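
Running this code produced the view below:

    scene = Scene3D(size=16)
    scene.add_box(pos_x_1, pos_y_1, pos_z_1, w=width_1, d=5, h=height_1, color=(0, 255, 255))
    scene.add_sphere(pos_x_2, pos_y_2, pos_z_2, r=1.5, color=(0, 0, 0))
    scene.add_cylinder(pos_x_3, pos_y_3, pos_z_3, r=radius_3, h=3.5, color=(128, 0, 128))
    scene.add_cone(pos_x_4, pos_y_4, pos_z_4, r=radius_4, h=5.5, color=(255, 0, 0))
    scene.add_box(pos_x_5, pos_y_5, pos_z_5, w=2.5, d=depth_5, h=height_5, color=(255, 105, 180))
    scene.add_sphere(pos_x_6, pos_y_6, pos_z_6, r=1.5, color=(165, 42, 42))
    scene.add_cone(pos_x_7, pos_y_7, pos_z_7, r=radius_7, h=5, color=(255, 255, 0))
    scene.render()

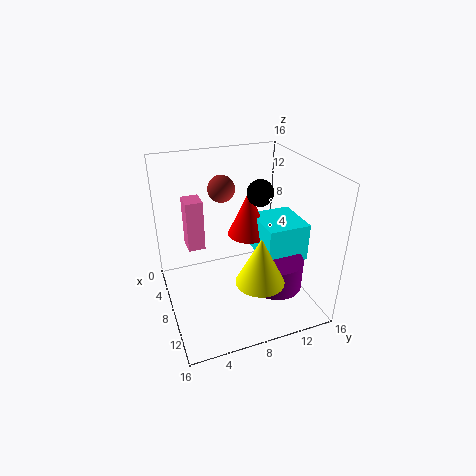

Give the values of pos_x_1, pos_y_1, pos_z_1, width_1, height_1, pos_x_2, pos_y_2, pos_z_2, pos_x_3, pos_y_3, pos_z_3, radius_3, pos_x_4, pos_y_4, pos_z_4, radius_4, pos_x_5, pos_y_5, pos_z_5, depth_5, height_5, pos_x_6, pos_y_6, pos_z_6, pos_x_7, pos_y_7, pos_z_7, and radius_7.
pos_x_1 = 4.5
pos_y_1 = 11
pos_z_1 = 4.5
width_1 = 5.5
height_1 = 4.5
pos_x_2 = 7
pos_y_2 = 11
pos_z_2 = 12.5
pos_x_3 = 10
pos_y_3 = 12
pos_z_3 = 2
radius_3 = 3
pos_x_4 = 5
pos_y_4 = 10.5
pos_z_4 = 6.5
radius_4 = 2.5
pos_x_5 = 2.5
pos_y_5 = 3
pos_z_5 = 5.5
depth_5 = 2
height_5 = 6
pos_x_6 = 5.5
pos_y_6 = 7
pos_z_6 = 13
pos_x_7 = 13
pos_y_7 = 8.5
pos_z_7 = 5.5
radius_7 = 2.5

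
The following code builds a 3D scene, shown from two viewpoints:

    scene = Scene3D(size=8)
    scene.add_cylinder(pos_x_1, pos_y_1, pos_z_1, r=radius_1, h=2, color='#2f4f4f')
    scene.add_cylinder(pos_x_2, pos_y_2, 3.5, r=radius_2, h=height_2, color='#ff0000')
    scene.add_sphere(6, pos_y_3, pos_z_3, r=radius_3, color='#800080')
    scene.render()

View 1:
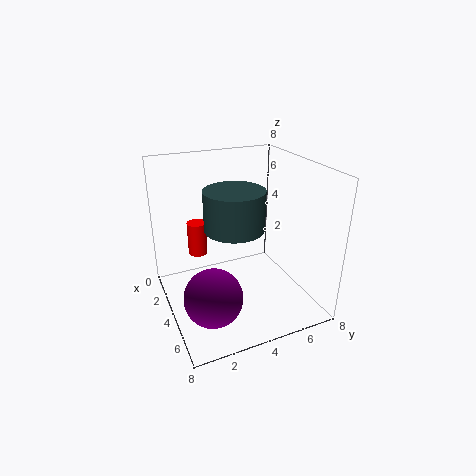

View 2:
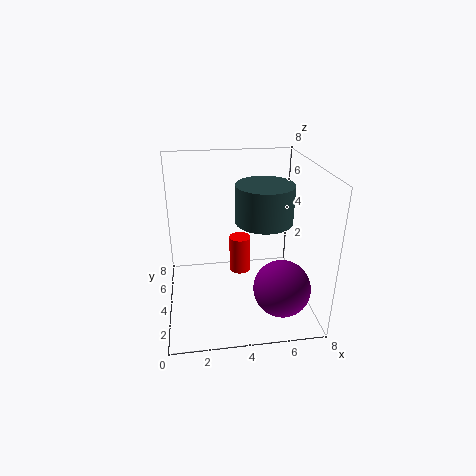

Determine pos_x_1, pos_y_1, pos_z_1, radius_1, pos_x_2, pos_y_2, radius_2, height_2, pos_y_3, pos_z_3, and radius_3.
pos_x_1 = 5.25, pos_y_1 = 3.25, pos_z_1 = 5.25, radius_1 = 1.5, pos_x_2 = 3.75, pos_y_2 = 1.75, radius_2 = 0.5, height_2 = 1.75, pos_y_3 = 1.75, pos_z_3 = 2, radius_3 = 1.5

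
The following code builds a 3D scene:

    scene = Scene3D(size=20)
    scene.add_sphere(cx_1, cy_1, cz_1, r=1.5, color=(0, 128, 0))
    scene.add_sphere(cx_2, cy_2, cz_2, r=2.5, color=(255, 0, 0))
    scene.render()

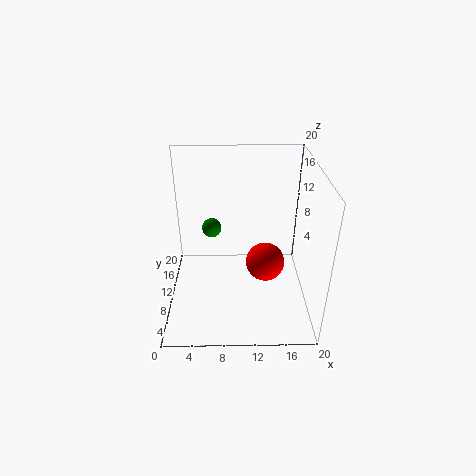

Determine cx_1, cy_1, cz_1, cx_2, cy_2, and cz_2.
cx_1 = 6, cy_1 = 15.5, cz_1 = 8.5, cx_2 = 13.5, cy_2 = 6.5, cz_2 = 8.5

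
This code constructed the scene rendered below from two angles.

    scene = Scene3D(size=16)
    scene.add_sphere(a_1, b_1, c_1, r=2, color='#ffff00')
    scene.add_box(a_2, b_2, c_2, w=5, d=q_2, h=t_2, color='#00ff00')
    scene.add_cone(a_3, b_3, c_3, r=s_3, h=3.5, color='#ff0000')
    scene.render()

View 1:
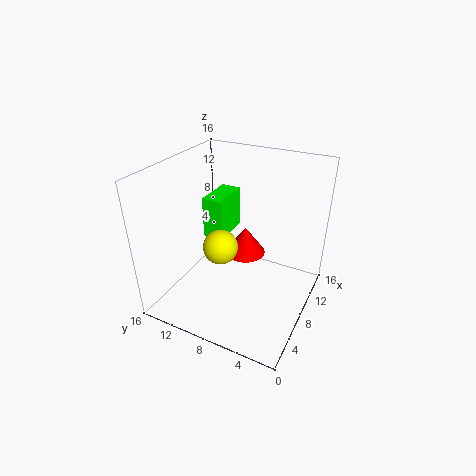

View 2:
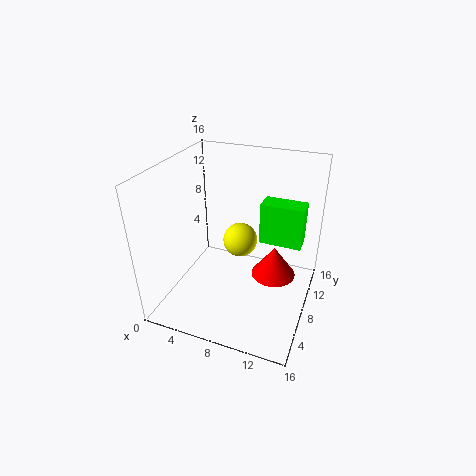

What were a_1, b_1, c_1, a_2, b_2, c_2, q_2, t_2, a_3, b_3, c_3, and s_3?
a_1 = 7.5, b_1 = 10, c_1 = 6.5, a_2 = 9.5, b_2 = 11, c_2 = 6, q_2 = 2.5, t_2 = 5, a_3 = 12, b_3 = 9, c_3 = 3.5, s_3 = 2.5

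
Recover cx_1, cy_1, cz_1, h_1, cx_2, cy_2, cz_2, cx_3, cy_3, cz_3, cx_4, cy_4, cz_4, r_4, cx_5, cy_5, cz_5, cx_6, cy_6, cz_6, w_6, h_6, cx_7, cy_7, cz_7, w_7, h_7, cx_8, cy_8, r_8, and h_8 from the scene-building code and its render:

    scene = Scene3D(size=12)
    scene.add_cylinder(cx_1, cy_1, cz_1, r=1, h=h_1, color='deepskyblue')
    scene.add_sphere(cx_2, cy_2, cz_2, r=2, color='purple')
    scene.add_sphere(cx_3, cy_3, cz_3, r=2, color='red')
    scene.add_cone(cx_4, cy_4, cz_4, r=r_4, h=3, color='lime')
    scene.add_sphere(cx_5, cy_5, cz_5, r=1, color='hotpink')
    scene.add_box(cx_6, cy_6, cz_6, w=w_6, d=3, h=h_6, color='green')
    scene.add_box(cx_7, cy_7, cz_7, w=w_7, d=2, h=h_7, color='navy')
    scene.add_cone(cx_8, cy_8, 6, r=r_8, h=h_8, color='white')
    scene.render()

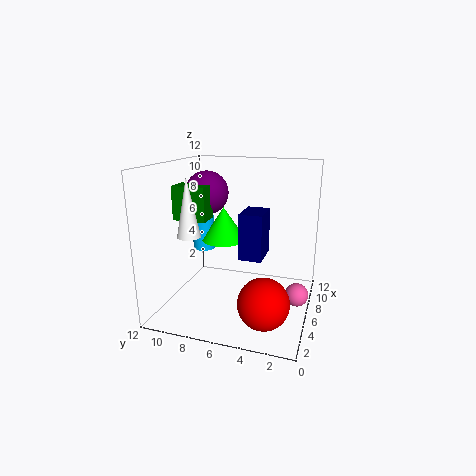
cx_1 = 8, cy_1 = 10, cz_1 = 4, h_1 = 3, cx_2 = 9, cy_2 = 10, cz_2 = 9, cx_3 = 3, cy_3 = 3, cz_3 = 2, cx_4 = 8, cy_4 = 8, cz_4 = 5, r_4 = 2, cx_5 = 7, cy_5 = 1, cz_5 = 1, cx_6 = 6, cy_6 = 9, cz_6 = 7, w_6 = 2, h_6 = 3, cx_7 = 6, cy_7 = 4, cz_7 = 4, w_7 = 3, h_7 = 4, cx_8 = 5, cy_8 = 10, r_8 = 1, h_8 = 5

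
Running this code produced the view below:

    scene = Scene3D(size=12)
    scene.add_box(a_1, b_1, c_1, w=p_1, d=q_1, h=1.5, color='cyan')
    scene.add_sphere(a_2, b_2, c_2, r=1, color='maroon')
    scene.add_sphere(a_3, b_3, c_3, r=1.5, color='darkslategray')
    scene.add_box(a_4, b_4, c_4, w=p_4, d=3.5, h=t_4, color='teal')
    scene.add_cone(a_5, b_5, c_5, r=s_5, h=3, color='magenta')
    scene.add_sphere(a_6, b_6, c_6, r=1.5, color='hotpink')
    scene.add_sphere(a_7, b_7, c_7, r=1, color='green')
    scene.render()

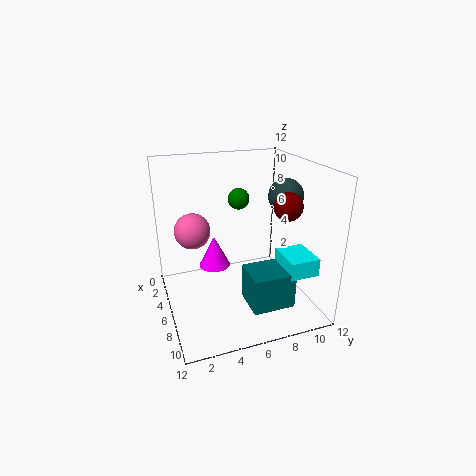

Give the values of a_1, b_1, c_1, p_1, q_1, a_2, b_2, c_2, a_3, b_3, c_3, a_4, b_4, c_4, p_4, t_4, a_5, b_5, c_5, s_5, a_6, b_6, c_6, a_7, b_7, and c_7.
a_1 = 7
b_1 = 9
c_1 = 3.5
p_1 = 3
q_1 = 2.5
a_2 = 10.5
b_2 = 8
c_2 = 10
a_3 = 5.5
b_3 = 10.5
c_3 = 9
a_4 = 7
b_4 = 6
c_4 = 1
p_4 = 3
t_4 = 3
a_5 = 2
b_5 = 5
c_5 = 1.5
s_5 = 1.5
a_6 = 4.5
b_6 = 2.5
c_6 = 6.5
a_7 = 2
b_7 = 7.5
c_7 = 8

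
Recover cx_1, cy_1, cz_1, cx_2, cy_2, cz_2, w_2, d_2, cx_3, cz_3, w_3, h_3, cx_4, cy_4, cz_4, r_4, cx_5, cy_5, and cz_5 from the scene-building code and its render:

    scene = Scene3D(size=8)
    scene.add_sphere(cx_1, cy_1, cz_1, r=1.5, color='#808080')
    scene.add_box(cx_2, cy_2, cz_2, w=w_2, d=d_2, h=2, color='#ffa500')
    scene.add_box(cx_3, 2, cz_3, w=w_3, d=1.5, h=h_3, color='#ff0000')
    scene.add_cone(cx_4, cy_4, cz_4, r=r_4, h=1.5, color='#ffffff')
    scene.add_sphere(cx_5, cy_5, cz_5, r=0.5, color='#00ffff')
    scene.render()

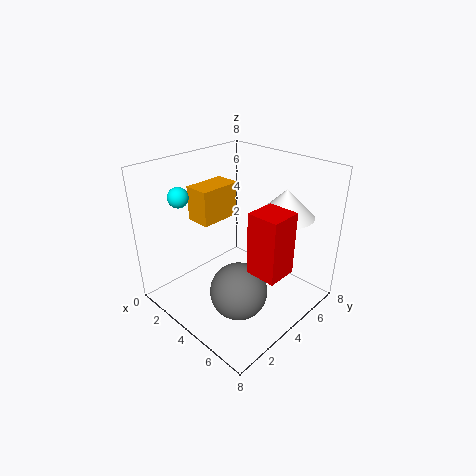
cx_1 = 5.5
cy_1 = 2.5
cz_1 = 2
cx_2 = 1
cy_2 = 3
cz_2 = 4.5
w_2 = 1.5
d_2 = 2.5
cx_3 = 6.5
cz_3 = 4
w_3 = 1.5
h_3 = 3
cx_4 = 6
cy_4 = 5.5
cz_4 = 5.5
r_4 = 1.5
cx_5 = 3
cy_5 = 1
cz_5 = 7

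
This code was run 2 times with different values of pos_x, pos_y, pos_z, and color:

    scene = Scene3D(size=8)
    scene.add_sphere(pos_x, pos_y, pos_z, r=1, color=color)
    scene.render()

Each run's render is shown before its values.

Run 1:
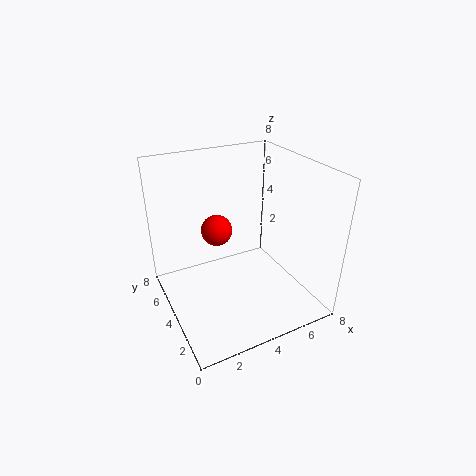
pos_x = 4; pos_y = 7; pos_z = 3; color = 'red'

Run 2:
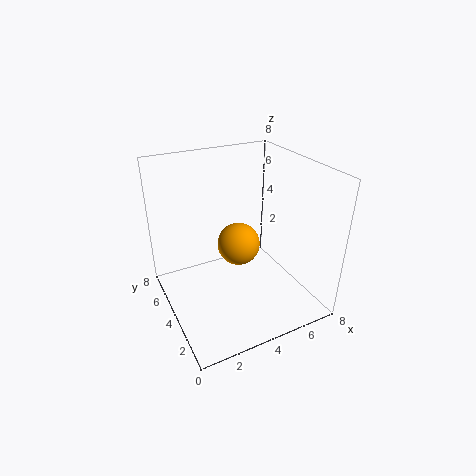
pos_x = 3; pos_y = 2; pos_z = 5; color = 'orange'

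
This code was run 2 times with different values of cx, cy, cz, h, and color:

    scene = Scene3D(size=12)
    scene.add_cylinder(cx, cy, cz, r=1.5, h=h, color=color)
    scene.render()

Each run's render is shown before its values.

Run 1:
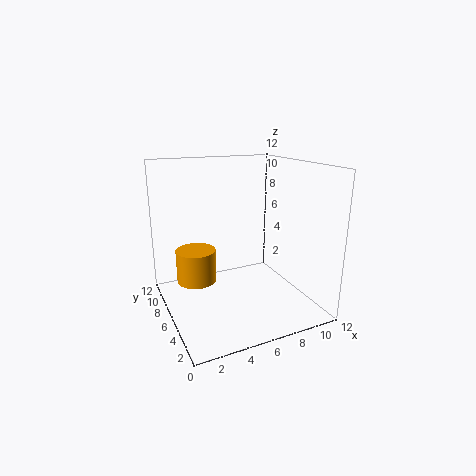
cx = 2; cy = 5; cz = 3.5; h = 2.5; color = 'orange'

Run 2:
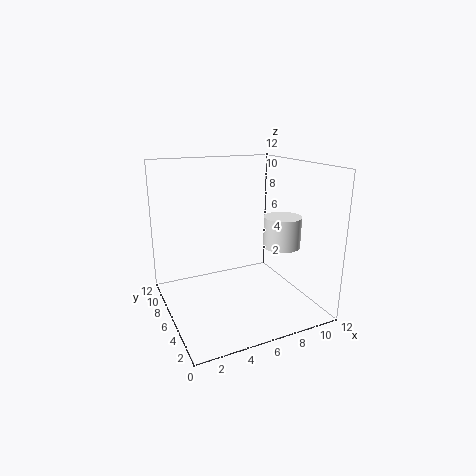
cx = 9; cy = 4; cz = 5.5; h = 2.5; color = 'white'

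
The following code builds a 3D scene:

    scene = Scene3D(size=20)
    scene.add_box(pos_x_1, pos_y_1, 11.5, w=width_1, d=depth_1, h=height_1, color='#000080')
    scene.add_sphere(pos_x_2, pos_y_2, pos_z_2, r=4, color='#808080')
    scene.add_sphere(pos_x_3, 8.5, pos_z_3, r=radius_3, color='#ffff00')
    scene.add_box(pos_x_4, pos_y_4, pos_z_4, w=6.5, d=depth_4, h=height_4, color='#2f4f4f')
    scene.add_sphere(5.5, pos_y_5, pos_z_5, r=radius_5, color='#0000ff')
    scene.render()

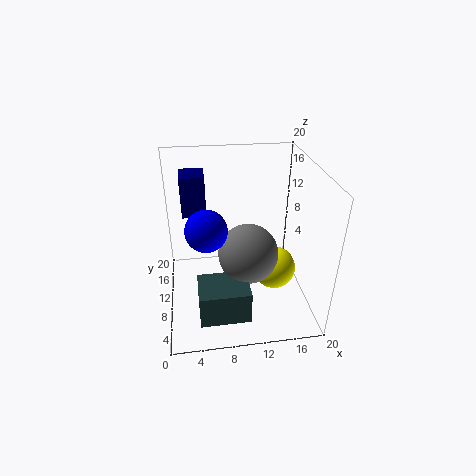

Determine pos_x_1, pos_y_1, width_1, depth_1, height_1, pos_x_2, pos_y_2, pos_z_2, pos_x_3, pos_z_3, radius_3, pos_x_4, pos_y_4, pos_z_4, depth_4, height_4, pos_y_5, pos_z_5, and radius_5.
pos_x_1 = 2.5, pos_y_1 = 14, width_1 = 3.5, depth_1 = 4, height_1 = 6, pos_x_2 = 11, pos_y_2 = 7.5, pos_z_2 = 9, pos_x_3 = 15, pos_z_3 = 5.5, radius_3 = 3, pos_x_4 = 4, pos_y_4 = 1.5, pos_z_4 = 2.5, depth_4 = 5, height_4 = 4.5, pos_y_5 = 5, pos_z_5 = 14.5, radius_5 = 2.5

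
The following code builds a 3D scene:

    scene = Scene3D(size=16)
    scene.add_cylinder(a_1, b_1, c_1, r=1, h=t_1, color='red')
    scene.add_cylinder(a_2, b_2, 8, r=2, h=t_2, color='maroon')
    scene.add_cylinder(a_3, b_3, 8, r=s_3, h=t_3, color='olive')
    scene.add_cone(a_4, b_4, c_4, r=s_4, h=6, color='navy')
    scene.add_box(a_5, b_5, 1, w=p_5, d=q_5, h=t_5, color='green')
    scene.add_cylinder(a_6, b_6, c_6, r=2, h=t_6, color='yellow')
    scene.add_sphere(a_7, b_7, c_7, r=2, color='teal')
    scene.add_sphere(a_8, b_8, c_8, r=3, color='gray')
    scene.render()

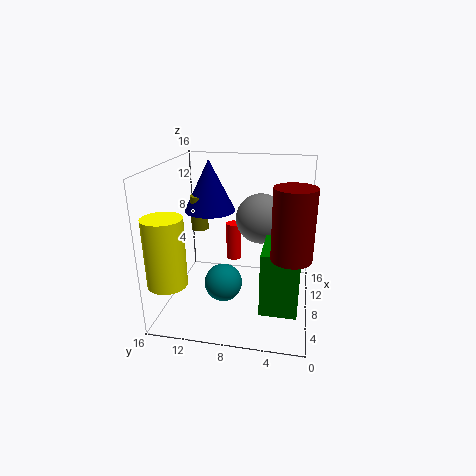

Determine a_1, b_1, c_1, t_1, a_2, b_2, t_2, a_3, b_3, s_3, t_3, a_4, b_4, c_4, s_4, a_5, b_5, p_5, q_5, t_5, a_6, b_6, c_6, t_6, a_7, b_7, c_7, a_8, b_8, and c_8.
a_1 = 15
b_1 = 10
c_1 = 2
t_1 = 5
a_2 = 4
b_2 = 2
t_2 = 7
a_3 = 10
b_3 = 13
s_3 = 1
t_3 = 4
a_4 = 11
b_4 = 12
c_4 = 10
s_4 = 3
a_5 = 4
b_5 = 1
p_5 = 6
q_5 = 4
t_5 = 7
a_6 = 2
b_6 = 14
c_6 = 5
t_6 = 7
a_7 = 5
b_7 = 9
c_7 = 4
a_8 = 12
b_8 = 6
c_8 = 9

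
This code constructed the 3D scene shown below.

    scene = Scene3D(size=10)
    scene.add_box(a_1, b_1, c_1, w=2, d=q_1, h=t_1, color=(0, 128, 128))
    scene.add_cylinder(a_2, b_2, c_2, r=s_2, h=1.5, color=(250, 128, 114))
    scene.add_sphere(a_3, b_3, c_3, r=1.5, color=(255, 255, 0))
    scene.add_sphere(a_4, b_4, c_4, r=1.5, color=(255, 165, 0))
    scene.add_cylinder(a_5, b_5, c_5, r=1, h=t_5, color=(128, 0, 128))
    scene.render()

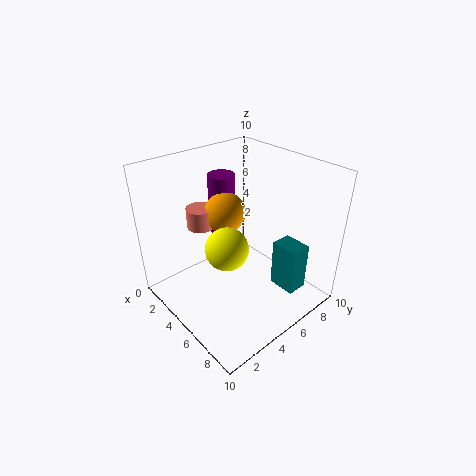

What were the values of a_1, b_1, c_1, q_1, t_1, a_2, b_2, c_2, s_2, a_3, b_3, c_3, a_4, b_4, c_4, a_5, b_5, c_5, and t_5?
a_1 = 6.5, b_1 = 7, c_1 = 1, q_1 = 1.5, t_1 = 3.5, a_2 = 2, b_2 = 4, c_2 = 5, s_2 = 1, a_3 = 5, b_3 = 4, c_3 = 4.5, a_4 = 3, b_4 = 5.5, c_4 = 6, a_5 = 2, b_5 = 6, c_5 = 4, t_5 = 4.5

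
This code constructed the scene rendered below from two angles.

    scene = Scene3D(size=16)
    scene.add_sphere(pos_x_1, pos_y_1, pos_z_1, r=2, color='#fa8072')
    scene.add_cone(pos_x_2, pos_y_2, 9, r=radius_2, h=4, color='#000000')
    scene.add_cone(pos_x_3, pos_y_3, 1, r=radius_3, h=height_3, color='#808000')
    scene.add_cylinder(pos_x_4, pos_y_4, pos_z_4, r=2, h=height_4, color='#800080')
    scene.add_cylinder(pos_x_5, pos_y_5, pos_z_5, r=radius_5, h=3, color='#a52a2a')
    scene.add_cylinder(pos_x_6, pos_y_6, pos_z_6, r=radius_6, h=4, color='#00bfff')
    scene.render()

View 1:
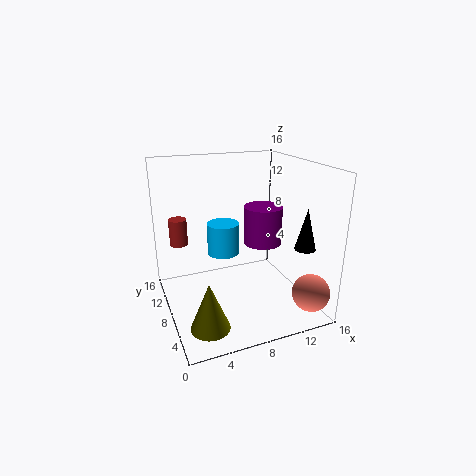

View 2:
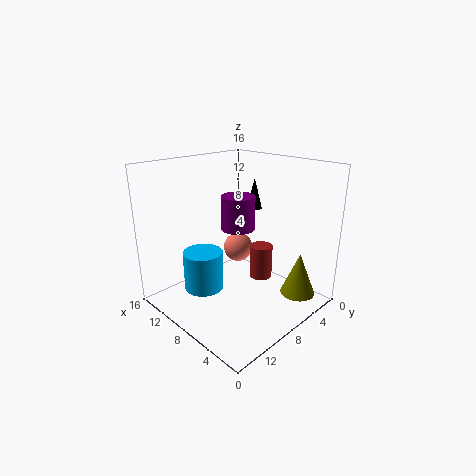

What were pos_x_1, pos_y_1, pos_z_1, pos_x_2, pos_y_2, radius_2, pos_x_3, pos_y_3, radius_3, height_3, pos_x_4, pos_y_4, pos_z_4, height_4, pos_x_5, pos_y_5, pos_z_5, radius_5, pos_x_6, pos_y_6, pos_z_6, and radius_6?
pos_x_1 = 14, pos_y_1 = 2, pos_z_1 = 3, pos_x_2 = 12, pos_y_2 = 1, radius_2 = 1, pos_x_3 = 3, pos_y_3 = 3, radius_3 = 2, height_3 = 5, pos_x_4 = 10, pos_y_4 = 6, pos_z_4 = 8, height_4 = 4, pos_x_5 = 2, pos_y_5 = 11, pos_z_5 = 7, radius_5 = 1, pos_x_6 = 8, pos_y_6 = 13, pos_z_6 = 4, radius_6 = 2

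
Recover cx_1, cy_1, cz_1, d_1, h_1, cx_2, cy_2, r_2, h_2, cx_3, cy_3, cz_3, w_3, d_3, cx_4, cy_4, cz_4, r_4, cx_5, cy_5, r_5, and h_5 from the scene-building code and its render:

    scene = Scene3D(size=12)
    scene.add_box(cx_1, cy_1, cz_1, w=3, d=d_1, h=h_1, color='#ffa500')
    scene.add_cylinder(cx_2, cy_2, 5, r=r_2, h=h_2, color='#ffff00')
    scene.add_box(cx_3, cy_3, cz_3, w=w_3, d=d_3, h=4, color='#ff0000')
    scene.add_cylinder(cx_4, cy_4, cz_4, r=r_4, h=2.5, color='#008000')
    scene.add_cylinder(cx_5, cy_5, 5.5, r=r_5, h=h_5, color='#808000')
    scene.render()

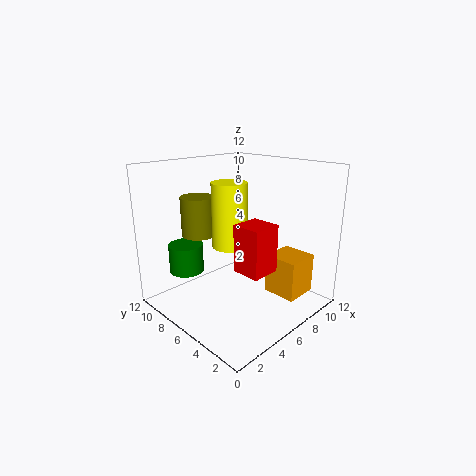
cx_1 = 8.5
cy_1 = 2
cz_1 = 0.5
d_1 = 3
h_1 = 3.5
cx_2 = 6
cy_2 = 7
r_2 = 1.5
h_2 = 5.5
cx_3 = 5
cy_3 = 3
cz_3 = 3.5
w_3 = 2.5
d_3 = 2.5
cx_4 = 3.5
cy_4 = 10
cz_4 = 2.5
r_4 = 1.5
cx_5 = 5
cy_5 = 10
r_5 = 1.5
h_5 = 3.5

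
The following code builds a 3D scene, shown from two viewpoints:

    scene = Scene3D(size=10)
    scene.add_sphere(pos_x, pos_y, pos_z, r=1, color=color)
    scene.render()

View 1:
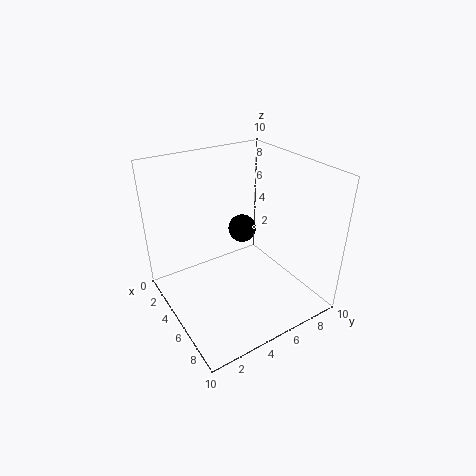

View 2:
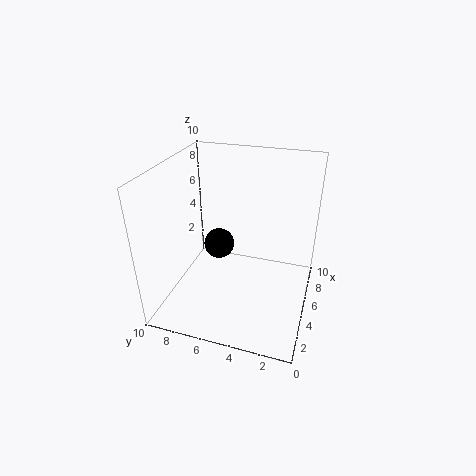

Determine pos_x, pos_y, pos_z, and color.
pos_x = 4, pos_y = 6, pos_z = 5, color = 'black'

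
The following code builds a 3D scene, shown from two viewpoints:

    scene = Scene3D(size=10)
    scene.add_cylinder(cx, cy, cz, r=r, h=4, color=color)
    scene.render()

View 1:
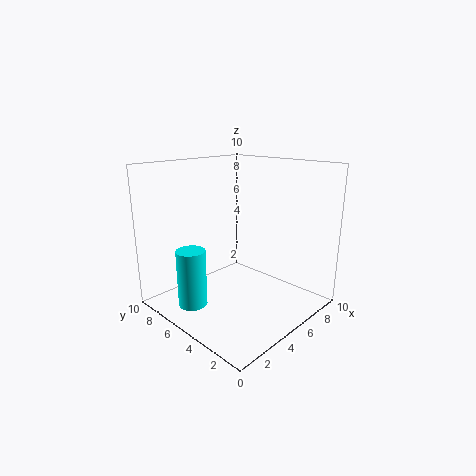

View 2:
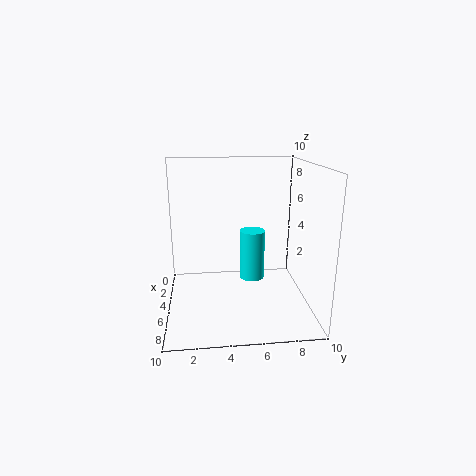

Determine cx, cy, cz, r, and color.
cx = 2; cy = 6.5; cz = 0.5; r = 1; color = 'cyan'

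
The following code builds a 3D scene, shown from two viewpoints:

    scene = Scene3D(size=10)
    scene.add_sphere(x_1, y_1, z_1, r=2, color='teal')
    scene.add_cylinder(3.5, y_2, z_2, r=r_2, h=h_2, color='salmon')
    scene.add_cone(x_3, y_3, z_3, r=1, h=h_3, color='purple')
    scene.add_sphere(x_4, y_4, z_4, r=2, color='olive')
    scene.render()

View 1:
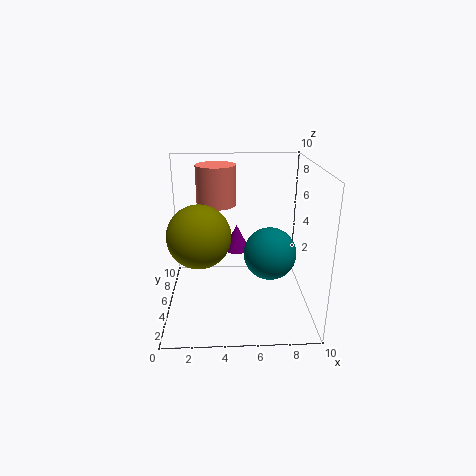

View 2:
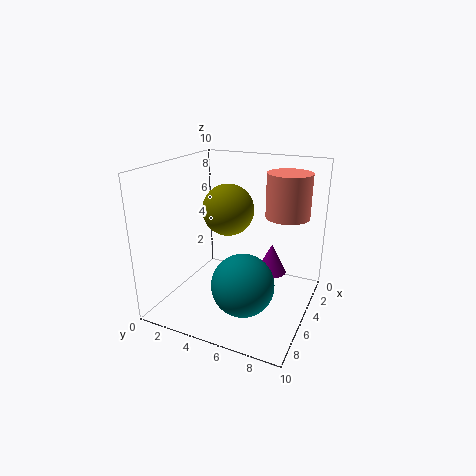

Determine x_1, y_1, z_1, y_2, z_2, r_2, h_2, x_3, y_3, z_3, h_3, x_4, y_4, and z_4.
x_1 = 7.5
y_1 = 6.5
z_1 = 3
y_2 = 8
z_2 = 6.5
r_2 = 1.5
h_2 = 3
x_3 = 5
y_3 = 7.5
z_3 = 3
h_3 = 2
x_4 = 2.5
y_4 = 3
z_4 = 6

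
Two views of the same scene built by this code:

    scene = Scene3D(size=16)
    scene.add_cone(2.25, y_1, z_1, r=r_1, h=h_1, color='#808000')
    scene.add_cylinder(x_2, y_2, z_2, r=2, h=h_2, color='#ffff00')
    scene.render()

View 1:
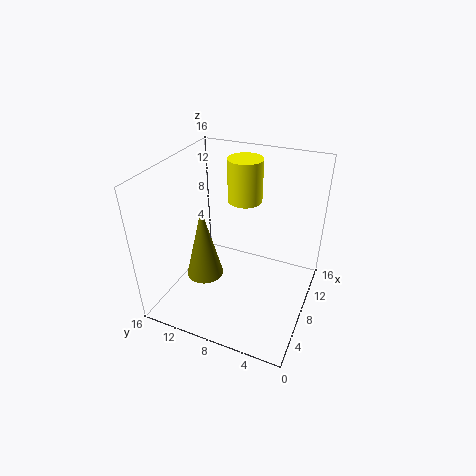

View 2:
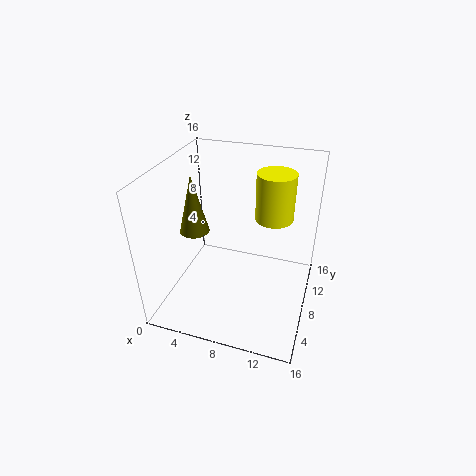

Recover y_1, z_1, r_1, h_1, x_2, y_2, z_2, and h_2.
y_1 = 9; z_1 = 7.25; r_1 = 1.75; h_1 = 7; x_2 = 11.75; y_2 = 8.75; z_2 = 10.75; h_2 = 5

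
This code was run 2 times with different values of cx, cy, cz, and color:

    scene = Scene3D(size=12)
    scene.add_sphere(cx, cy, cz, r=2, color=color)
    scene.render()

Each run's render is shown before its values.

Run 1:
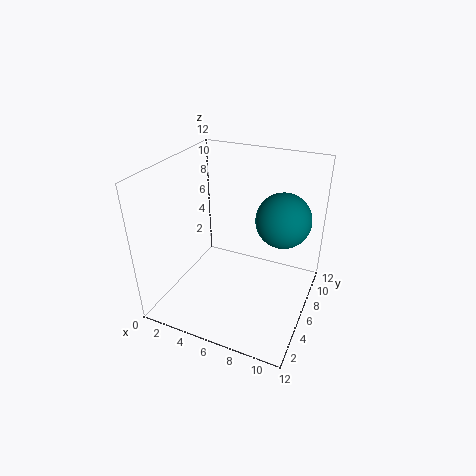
cx = 10, cy = 5, cz = 9, color = 'teal'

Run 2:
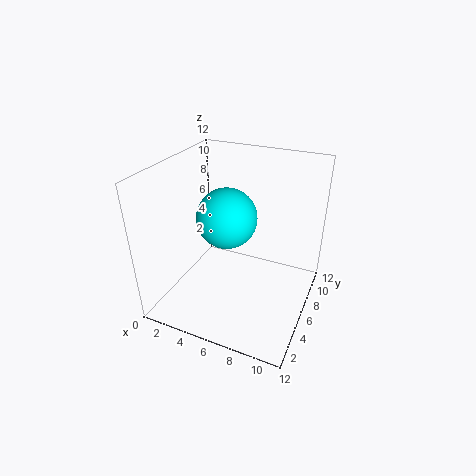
cx = 7, cy = 2, cz = 10, color = 'cyan'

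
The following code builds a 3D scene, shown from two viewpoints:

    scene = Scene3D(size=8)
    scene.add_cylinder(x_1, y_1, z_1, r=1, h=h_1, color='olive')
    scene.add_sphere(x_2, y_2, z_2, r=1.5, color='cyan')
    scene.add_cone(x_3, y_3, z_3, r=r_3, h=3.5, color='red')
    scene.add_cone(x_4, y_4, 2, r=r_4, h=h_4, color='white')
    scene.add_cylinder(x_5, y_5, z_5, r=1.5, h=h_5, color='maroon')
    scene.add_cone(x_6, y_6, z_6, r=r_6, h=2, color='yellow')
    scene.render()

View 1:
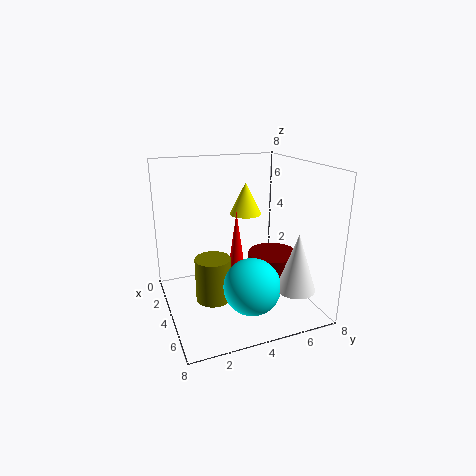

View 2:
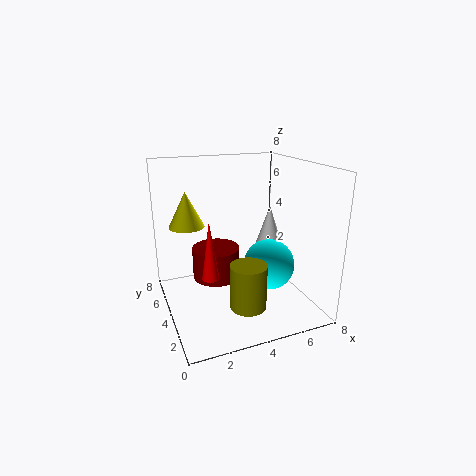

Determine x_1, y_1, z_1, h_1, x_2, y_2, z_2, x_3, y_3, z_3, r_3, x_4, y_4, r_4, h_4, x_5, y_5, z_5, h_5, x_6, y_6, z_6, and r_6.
x_1 = 4; y_1 = 2.5; z_1 = 0.5; h_1 = 2.5; x_2 = 6; y_2 = 4; z_2 = 2; x_3 = 2.5; y_3 = 4.5; z_3 = 1.5; r_3 = 0.5; x_4 = 7; y_4 = 6; r_4 = 1; h_4 = 3; x_5 = 3.5; y_5 = 6.5; z_5 = 0.5; h_5 = 2; x_6 = 1.5; y_6 = 5.5; z_6 = 4.5; r_6 = 1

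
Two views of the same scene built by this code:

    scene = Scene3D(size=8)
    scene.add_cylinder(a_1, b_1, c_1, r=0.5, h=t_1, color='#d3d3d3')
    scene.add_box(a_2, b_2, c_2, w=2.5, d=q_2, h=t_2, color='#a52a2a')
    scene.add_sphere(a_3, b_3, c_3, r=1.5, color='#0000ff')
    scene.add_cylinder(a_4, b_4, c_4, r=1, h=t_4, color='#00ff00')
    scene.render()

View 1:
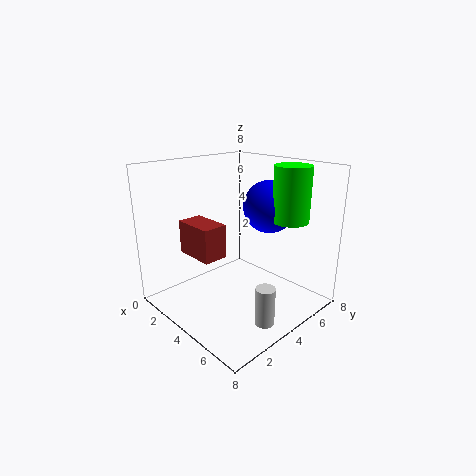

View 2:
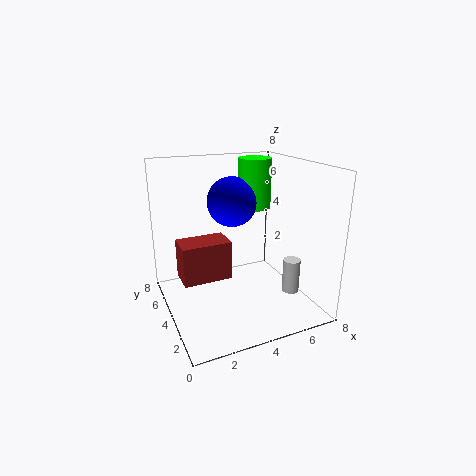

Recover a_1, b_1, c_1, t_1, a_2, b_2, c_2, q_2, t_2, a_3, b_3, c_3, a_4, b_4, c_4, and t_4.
a_1 = 7, b_1 = 3, c_1 = 0.5, t_1 = 2, a_2 = 0.5, b_2 = 2.5, c_2 = 2.5, q_2 = 1.5, t_2 = 2, a_3 = 4.5, b_3 = 6, c_3 = 5.5, a_4 = 6, b_4 = 6, c_4 = 5, t_4 = 3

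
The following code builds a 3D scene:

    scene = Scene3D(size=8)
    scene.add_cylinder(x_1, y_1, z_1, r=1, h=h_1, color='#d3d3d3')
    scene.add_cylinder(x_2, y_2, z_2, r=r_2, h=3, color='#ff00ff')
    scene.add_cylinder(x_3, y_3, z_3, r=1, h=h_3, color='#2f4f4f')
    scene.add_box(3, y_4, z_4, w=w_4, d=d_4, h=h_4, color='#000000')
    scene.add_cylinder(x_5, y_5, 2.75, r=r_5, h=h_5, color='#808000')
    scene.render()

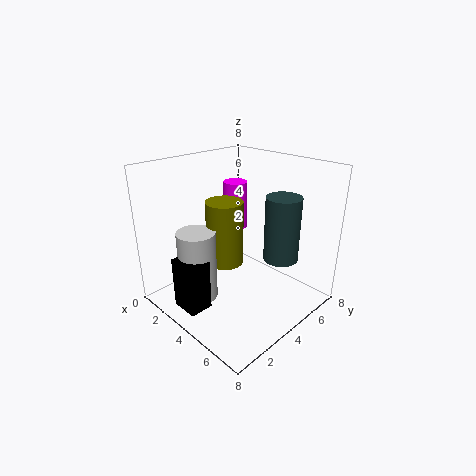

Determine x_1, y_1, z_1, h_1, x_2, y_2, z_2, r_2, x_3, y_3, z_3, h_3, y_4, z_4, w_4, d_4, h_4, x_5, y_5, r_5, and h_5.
x_1 = 3.5; y_1 = 1.5; z_1 = 1.25; h_1 = 3.75; x_2 = 1.5; y_2 = 6.25; z_2 = 3.25; r_2 = 0.75; x_3 = 5.5; y_3 = 6; z_3 = 2.5; h_3 = 3.75; y_4 = 0.25; z_4 = 1; w_4 = 1.5; d_4 = 1.25; h_4 = 2.75; x_5 = 3.75; y_5 = 3.25; r_5 = 1; h_5 = 3.5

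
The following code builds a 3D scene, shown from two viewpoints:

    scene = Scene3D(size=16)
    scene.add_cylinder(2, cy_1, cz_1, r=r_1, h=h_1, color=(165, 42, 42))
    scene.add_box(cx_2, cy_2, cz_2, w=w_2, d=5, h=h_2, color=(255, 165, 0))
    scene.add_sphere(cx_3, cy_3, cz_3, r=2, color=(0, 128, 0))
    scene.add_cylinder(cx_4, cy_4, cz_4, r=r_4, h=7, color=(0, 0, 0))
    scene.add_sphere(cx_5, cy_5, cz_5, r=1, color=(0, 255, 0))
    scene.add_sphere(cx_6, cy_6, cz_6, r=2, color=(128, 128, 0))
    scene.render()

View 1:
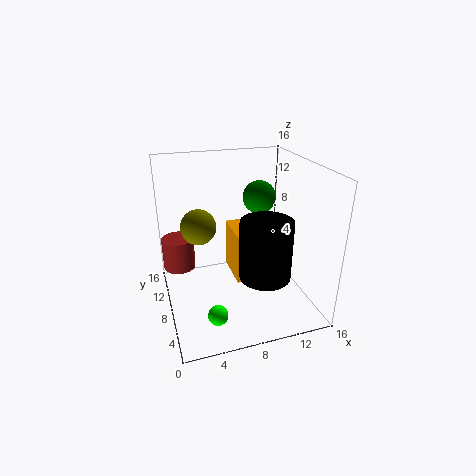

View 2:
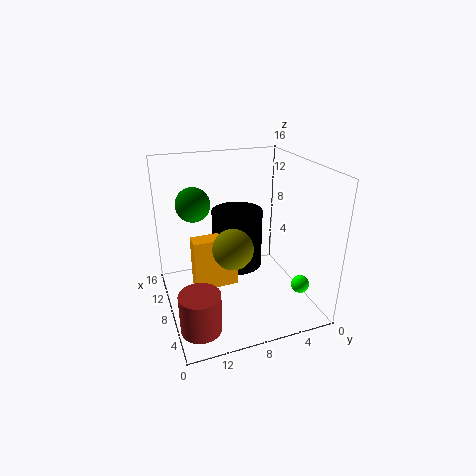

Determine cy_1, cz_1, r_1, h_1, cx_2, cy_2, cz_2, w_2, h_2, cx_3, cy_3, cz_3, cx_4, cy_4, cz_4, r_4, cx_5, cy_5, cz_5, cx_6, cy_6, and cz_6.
cy_1 = 14; cz_1 = 2; r_1 = 2; h_1 = 4; cx_2 = 8; cy_2 = 8; cz_2 = 2; w_2 = 2; h_2 = 6; cx_3 = 12; cy_3 = 12; cz_3 = 11; cx_4 = 11; cy_4 = 7; cz_4 = 3; r_4 = 3; cx_5 = 4; cy_5 = 2; cz_5 = 3; cx_6 = 4; cy_6 = 10; cz_6 = 9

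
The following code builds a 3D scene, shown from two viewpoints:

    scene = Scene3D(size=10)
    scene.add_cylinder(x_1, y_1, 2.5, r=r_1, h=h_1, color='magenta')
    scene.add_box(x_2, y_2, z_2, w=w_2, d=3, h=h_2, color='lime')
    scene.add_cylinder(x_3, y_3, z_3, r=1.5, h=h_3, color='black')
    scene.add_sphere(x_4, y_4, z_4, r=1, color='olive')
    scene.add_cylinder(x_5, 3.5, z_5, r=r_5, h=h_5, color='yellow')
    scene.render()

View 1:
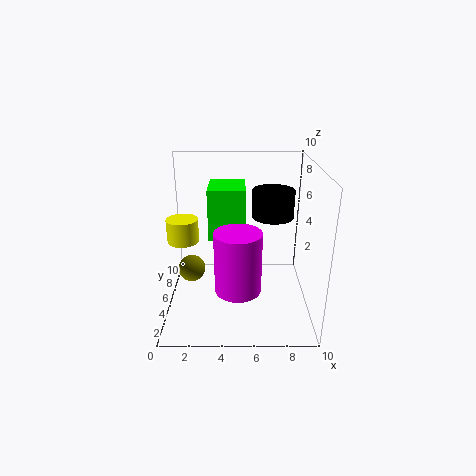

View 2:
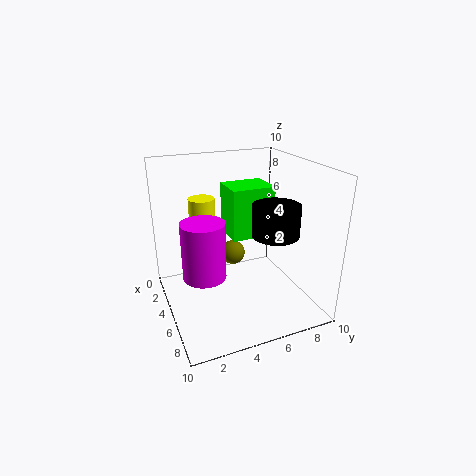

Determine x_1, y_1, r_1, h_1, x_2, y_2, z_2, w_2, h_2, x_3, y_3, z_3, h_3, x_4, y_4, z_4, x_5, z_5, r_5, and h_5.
x_1 = 5; y_1 = 2.5; r_1 = 1.5; h_1 = 4; x_2 = 3; y_2 = 4.5; z_2 = 5; w_2 = 2.5; h_2 = 3.5; x_3 = 7.5; y_3 = 6.5; z_3 = 6; h_3 = 2; x_4 = 1.5; y_4 = 6; z_4 = 2; x_5 = 1.5; z_5 = 5.5; r_5 = 1; h_5 = 1.5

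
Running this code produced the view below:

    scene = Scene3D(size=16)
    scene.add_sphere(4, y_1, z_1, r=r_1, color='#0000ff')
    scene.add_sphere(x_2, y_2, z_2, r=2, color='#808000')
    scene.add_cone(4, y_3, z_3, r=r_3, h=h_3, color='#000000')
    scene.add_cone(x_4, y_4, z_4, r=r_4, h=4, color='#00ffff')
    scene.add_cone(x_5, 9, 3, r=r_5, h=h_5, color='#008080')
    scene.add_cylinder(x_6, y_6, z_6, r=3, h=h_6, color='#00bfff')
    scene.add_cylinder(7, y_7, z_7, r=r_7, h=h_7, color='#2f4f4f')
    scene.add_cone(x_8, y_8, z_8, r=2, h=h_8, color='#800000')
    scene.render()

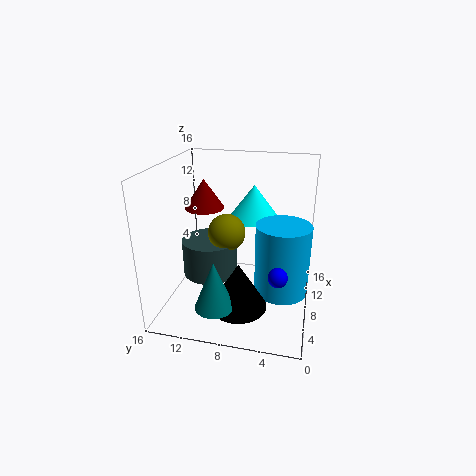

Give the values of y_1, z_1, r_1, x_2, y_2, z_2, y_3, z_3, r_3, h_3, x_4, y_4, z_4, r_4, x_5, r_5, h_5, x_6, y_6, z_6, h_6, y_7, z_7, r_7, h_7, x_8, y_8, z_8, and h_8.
y_1 = 3; z_1 = 6; r_1 = 1; x_2 = 7; y_2 = 9; z_2 = 9; y_3 = 7; z_3 = 2; r_3 = 3; h_3 = 5; x_4 = 12; y_4 = 7; z_4 = 9; r_4 = 3; x_5 = 2; r_5 = 2; h_5 = 5; x_6 = 8; y_6 = 3; z_6 = 2; h_6 = 8; y_7 = 11; z_7 = 4; r_7 = 3; h_7 = 4; x_8 = 6; y_8 = 11; z_8 = 12; h_8 = 3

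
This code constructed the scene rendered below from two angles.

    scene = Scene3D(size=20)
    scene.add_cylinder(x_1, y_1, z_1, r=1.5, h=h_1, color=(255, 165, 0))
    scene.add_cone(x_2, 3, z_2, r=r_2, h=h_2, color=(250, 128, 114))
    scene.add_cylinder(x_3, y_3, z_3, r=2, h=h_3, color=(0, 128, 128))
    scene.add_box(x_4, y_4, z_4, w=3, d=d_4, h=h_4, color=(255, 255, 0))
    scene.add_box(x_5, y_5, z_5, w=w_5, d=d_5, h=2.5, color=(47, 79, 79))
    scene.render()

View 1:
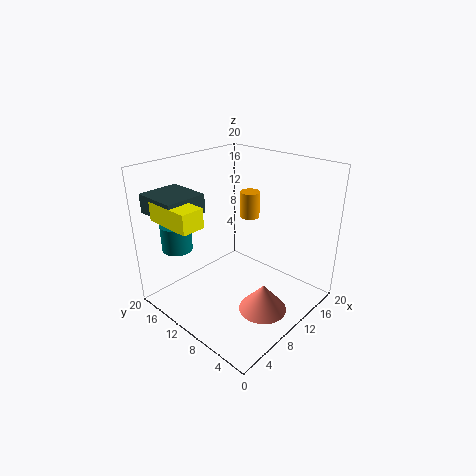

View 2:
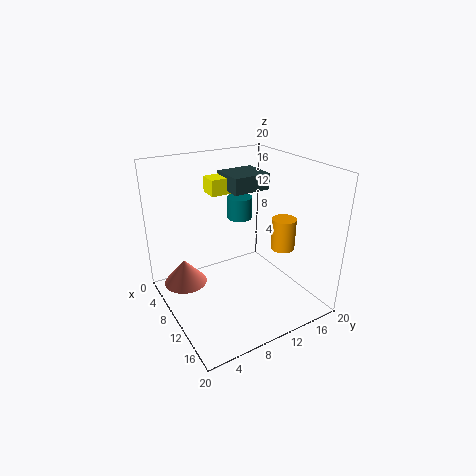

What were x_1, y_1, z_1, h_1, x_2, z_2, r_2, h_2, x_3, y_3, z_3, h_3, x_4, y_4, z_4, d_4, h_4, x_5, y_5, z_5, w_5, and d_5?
x_1 = 16; y_1 = 13; z_1 = 10.5; h_1 = 4; x_2 = 7; z_2 = 3.5; r_2 = 3; h_2 = 3.5; x_3 = 3; y_3 = 14.5; z_3 = 9.5; h_3 = 3.5; x_4 = 0.5; y_4 = 9.5; z_4 = 14; d_4 = 6.5; h_4 = 2.5; x_5 = 0.5; y_5 = 12; z_5 = 14.5; w_5 = 5.5; d_5 = 6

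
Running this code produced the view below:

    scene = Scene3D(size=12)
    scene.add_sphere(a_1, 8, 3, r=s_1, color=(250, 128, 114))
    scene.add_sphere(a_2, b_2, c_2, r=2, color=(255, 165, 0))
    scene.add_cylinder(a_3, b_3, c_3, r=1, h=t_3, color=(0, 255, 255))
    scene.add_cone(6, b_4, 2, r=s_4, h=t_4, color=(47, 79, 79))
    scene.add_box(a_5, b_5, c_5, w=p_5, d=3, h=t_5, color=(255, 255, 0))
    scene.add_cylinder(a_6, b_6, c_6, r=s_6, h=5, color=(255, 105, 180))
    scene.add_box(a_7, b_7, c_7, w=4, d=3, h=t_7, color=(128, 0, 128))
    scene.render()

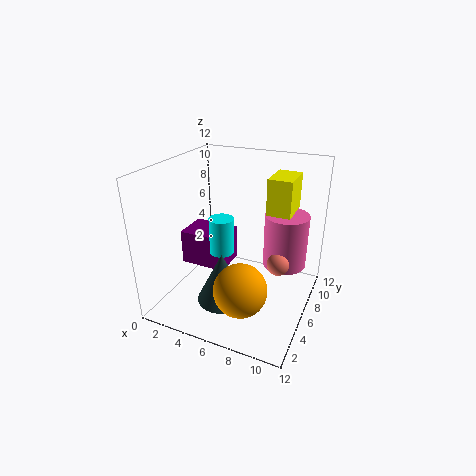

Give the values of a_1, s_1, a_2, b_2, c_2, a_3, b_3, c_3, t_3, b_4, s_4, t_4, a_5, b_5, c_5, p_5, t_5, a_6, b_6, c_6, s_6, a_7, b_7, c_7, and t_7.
a_1 = 9
s_1 = 1
a_2 = 8
b_2 = 2
c_2 = 4
a_3 = 5
b_3 = 5
c_3 = 5
t_3 = 3
b_4 = 3
s_4 = 2
t_4 = 4
a_5 = 8
b_5 = 7
c_5 = 8
p_5 = 2
t_5 = 3
a_6 = 9
b_6 = 10
c_6 = 2
s_6 = 2
a_7 = 1
b_7 = 5
c_7 = 3
t_7 = 3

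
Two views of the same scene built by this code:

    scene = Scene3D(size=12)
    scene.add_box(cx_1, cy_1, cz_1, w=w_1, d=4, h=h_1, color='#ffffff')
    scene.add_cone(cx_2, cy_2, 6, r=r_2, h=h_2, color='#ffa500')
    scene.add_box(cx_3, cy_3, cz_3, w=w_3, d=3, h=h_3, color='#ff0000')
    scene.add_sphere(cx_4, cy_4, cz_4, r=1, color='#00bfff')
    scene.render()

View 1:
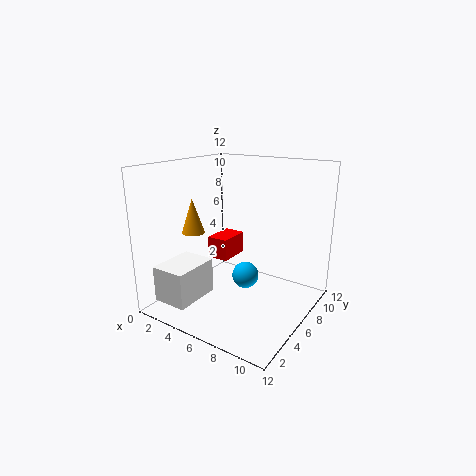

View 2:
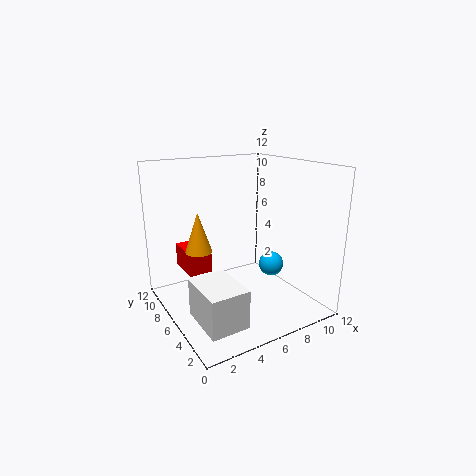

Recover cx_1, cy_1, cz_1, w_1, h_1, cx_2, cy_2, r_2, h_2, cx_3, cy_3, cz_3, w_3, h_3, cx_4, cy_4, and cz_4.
cx_1 = 1; cy_1 = 1; cz_1 = 1; w_1 = 3; h_1 = 3; cx_2 = 2; cy_2 = 5; r_2 = 1; h_2 = 3; cx_3 = 2; cy_3 = 7; cz_3 = 3; w_3 = 2; h_3 = 2; cx_4 = 8; cy_4 = 4; cz_4 = 4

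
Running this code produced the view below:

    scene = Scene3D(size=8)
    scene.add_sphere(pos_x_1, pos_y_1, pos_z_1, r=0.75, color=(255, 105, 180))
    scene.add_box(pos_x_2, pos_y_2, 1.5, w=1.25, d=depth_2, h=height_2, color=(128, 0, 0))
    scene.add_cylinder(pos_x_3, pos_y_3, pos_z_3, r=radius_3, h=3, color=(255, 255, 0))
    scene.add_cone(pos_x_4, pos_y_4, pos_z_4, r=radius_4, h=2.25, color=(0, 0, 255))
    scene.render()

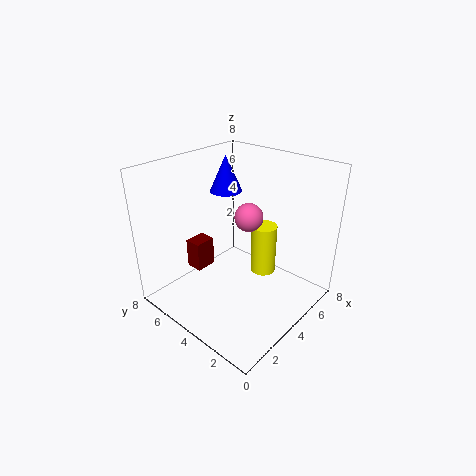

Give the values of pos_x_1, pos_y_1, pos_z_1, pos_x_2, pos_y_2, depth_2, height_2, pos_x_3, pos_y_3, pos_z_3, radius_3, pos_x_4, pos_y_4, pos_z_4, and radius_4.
pos_x_1 = 4, pos_y_1 = 3.25, pos_z_1 = 5.5, pos_x_2 = 2.75, pos_y_2 = 6, depth_2 = 1, height_2 = 1.75, pos_x_3 = 5.75, pos_y_3 = 3.5, pos_z_3 = 1.25, radius_3 = 0.75, pos_x_4 = 6, pos_y_4 = 6.75, pos_z_4 = 5.5, radius_4 = 1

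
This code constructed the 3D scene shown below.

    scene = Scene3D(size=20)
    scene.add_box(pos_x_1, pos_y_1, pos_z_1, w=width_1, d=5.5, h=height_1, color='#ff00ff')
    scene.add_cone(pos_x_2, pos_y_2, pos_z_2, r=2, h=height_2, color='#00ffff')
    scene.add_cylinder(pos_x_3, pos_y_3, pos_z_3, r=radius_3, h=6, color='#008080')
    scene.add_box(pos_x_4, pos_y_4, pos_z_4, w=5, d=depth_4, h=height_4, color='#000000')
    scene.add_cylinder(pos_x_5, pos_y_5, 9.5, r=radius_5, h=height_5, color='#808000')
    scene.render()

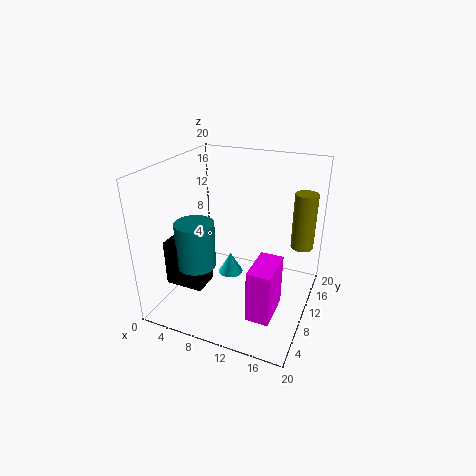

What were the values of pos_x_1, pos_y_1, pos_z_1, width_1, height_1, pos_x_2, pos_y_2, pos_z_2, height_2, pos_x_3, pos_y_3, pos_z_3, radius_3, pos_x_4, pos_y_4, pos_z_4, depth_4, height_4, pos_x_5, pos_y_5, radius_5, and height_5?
pos_x_1 = 14
pos_y_1 = 3
pos_z_1 = 2.5
width_1 = 3
height_1 = 7
pos_x_2 = 6.5
pos_y_2 = 15
pos_z_2 = 0.5
height_2 = 3.5
pos_x_3 = 6.5
pos_y_3 = 4.5
pos_z_3 = 8
radius_3 = 2.5
pos_x_4 = 3
pos_y_4 = 2.5
pos_z_4 = 5.5
depth_4 = 3.5
height_4 = 6
pos_x_5 = 18.5
pos_y_5 = 12
radius_5 = 1.5
height_5 = 7.5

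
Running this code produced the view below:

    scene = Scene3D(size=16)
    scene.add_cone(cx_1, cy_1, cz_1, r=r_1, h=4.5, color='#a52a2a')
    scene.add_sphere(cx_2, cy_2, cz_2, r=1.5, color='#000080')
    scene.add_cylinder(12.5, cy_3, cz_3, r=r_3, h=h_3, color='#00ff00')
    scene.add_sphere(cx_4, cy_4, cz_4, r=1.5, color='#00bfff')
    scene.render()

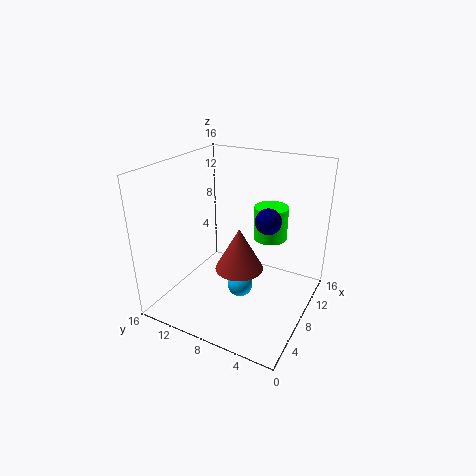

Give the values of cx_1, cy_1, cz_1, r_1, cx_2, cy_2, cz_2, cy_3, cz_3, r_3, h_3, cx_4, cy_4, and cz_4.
cx_1 = 5.5, cy_1 = 6.5, cz_1 = 6, r_1 = 2.5, cx_2 = 10.5, cy_2 = 5.5, cz_2 = 9.5, cy_3 = 6, cz_3 = 6.5, r_3 = 2, h_3 = 4, cx_4 = 8.5, cy_4 = 8, cz_4 = 1.5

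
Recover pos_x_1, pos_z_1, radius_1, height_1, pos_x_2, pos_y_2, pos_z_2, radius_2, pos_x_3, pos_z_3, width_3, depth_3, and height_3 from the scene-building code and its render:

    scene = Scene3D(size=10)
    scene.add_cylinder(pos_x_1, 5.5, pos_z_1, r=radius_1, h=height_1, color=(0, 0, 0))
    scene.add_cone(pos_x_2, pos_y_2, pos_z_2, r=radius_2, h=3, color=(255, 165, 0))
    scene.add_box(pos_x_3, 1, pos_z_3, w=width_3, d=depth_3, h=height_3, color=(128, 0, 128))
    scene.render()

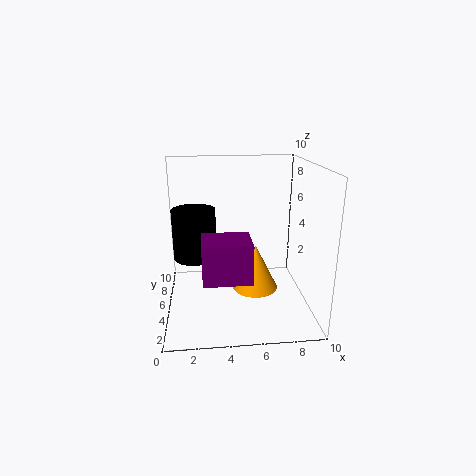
pos_x_1 = 2; pos_z_1 = 3.5; radius_1 = 1.5; height_1 = 3.5; pos_x_2 = 6; pos_y_2 = 3.5; pos_z_2 = 2; radius_2 = 1.5; pos_x_3 = 2.5; pos_z_3 = 3.5; width_3 = 3; depth_3 = 2.5; height_3 = 2.5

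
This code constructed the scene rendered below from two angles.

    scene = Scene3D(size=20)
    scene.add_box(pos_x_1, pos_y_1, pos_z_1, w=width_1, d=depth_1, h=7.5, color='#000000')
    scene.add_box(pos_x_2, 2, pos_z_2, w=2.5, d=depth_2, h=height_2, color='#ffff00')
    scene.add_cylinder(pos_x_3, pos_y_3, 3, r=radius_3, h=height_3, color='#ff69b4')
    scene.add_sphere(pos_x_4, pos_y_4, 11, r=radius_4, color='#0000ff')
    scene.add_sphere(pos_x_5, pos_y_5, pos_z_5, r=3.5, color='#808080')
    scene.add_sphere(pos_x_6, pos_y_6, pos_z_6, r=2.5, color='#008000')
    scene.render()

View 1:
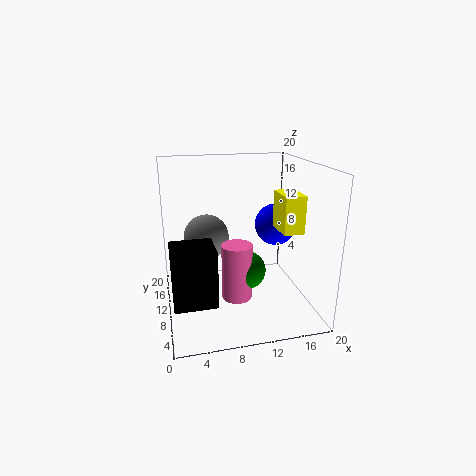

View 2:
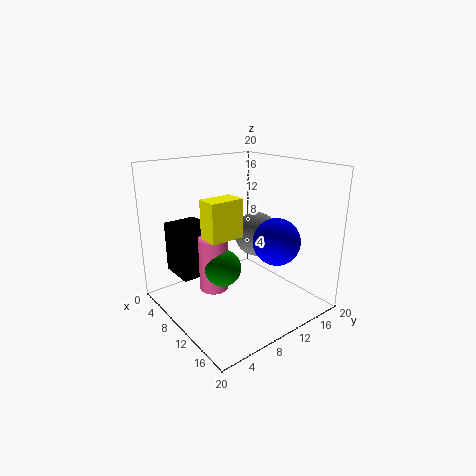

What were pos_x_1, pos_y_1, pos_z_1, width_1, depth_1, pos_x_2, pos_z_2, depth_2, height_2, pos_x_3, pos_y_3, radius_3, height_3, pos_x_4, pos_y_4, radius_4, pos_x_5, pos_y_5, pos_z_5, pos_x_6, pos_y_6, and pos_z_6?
pos_x_1 = 0.5, pos_y_1 = 3.5, pos_z_1 = 3.5, width_1 = 5.5, depth_1 = 5, pos_x_2 = 13.5, pos_z_2 = 13, depth_2 = 4, height_2 = 4.5, pos_x_3 = 9, pos_y_3 = 6.5, radius_3 = 2, height_3 = 7.5, pos_x_4 = 16, pos_y_4 = 11.5, radius_4 = 3, pos_x_5 = 6.5, pos_y_5 = 16.5, pos_z_5 = 8, pos_x_6 = 10.5, pos_y_6 = 7, pos_z_6 = 6.5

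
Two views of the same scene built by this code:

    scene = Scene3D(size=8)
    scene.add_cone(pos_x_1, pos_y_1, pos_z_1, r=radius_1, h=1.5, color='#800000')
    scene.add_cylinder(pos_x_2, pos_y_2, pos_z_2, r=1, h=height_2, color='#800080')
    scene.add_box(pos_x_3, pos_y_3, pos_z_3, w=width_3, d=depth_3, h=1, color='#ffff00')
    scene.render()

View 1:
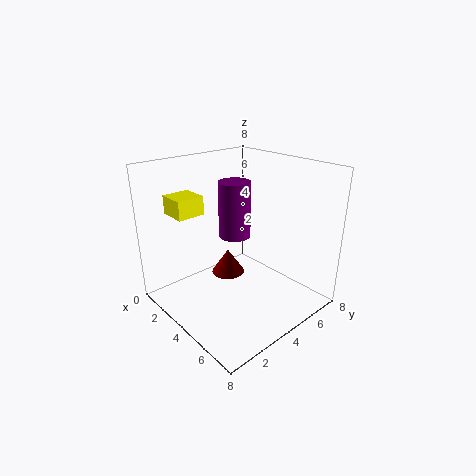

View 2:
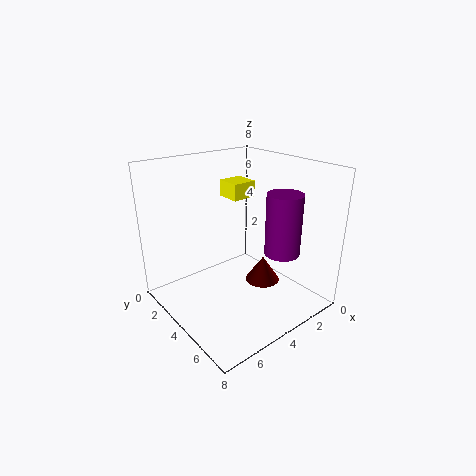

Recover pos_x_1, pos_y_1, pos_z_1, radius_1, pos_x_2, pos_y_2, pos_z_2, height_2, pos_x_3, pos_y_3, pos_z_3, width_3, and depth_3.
pos_x_1 = 2.5; pos_y_1 = 4.5; pos_z_1 = 1; radius_1 = 1; pos_x_2 = 2; pos_y_2 = 5.5; pos_z_2 = 3; height_2 = 3.5; pos_x_3 = 1.5; pos_y_3 = 1; pos_z_3 = 5.5; width_3 = 1.5; depth_3 = 1.5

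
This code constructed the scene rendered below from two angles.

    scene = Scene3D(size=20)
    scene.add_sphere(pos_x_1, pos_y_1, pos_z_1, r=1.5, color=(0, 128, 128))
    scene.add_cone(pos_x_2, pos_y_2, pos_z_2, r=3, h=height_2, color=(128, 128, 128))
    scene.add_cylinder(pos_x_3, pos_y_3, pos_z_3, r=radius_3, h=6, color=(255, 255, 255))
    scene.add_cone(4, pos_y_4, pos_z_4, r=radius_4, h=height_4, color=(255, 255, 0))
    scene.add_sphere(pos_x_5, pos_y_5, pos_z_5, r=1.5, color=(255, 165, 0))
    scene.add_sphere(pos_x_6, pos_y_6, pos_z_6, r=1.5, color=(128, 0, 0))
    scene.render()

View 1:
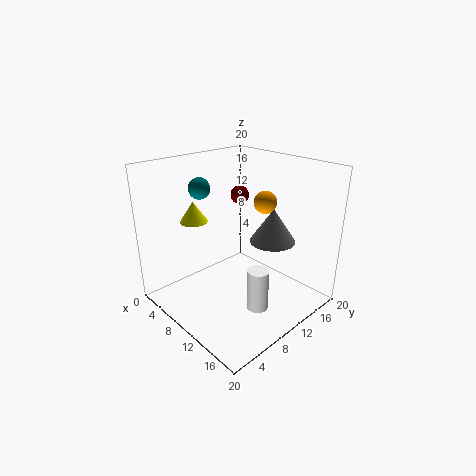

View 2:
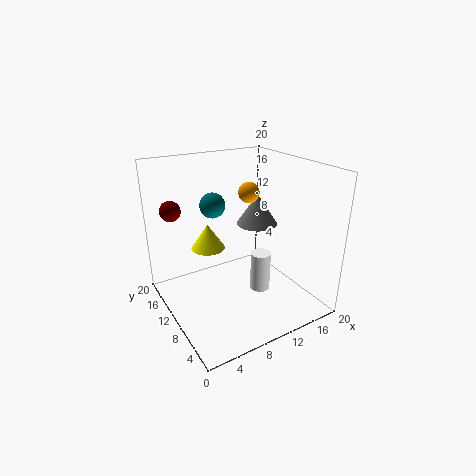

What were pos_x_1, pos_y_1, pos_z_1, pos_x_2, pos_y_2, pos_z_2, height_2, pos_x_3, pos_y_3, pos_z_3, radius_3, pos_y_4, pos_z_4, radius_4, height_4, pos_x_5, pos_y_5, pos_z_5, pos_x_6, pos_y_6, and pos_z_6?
pos_x_1 = 5; pos_y_1 = 7.5; pos_z_1 = 16.5; pos_x_2 = 14.5; pos_y_2 = 12; pos_z_2 = 10.5; height_2 = 4.5; pos_x_3 = 14; pos_y_3 = 10; pos_z_3 = 0.5; radius_3 = 1.5; pos_y_4 = 7; pos_z_4 = 11.5; radius_4 = 2; height_4 = 3; pos_x_5 = 13; pos_y_5 = 12; pos_z_5 = 15.5; pos_x_6 = 3; pos_y_6 = 17; pos_z_6 = 13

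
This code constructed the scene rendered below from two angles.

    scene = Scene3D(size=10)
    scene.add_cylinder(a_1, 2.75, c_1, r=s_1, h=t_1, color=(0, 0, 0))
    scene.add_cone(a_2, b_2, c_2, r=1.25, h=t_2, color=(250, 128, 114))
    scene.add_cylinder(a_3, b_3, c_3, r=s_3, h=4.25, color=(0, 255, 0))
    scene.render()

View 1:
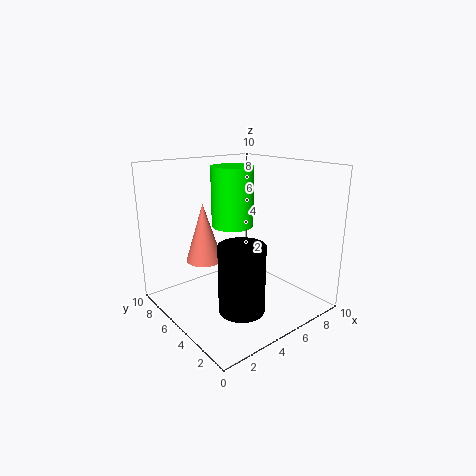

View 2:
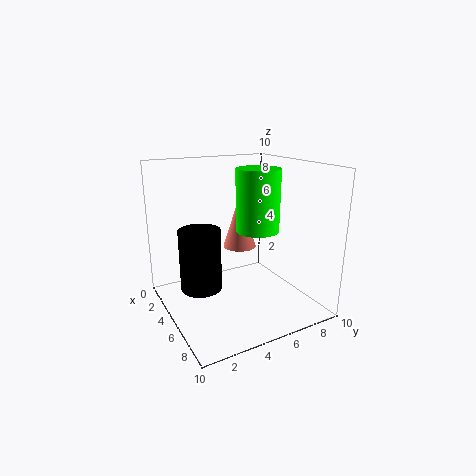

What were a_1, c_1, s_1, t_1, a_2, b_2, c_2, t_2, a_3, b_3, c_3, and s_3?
a_1 = 3.5, c_1 = 1, s_1 = 1.5, t_1 = 4.5, a_2 = 3, b_2 = 6.25, c_2 = 3.5, t_2 = 4, a_3 = 5.5, b_3 = 6.25, c_3 = 5.5, s_3 = 1.5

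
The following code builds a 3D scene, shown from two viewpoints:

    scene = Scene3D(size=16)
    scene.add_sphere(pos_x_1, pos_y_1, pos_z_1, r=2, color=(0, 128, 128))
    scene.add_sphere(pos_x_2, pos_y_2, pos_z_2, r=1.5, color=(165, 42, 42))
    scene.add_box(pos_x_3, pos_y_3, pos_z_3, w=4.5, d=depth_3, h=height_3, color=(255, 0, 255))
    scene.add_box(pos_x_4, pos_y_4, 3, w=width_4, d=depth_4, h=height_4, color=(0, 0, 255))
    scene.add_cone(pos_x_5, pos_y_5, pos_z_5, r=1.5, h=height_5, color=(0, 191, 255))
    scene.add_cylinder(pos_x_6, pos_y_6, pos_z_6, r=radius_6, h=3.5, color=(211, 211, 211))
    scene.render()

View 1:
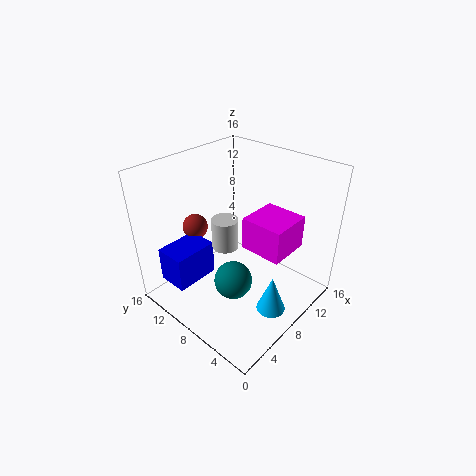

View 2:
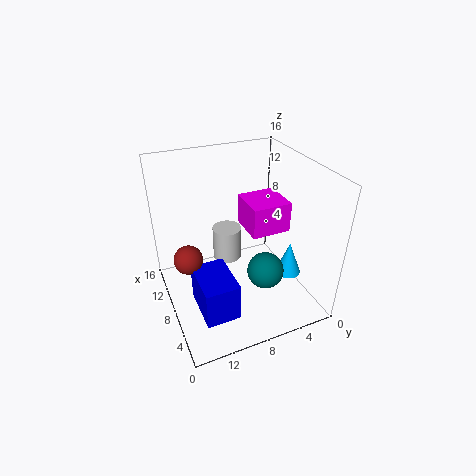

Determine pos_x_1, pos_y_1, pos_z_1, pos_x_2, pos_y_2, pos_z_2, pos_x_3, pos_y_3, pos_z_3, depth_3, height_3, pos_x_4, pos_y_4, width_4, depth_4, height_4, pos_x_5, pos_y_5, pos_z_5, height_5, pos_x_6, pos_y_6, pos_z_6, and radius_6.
pos_x_1 = 5, pos_y_1 = 6, pos_z_1 = 5, pos_x_2 = 7, pos_y_2 = 14, pos_z_2 = 7.5, pos_x_3 = 7, pos_y_3 = 2, pos_z_3 = 8, depth_3 = 4.5, height_3 = 3.5, pos_x_4 = 1.5, pos_y_4 = 10.5, width_4 = 5, depth_4 = 3.5, height_4 = 4, pos_x_5 = 6.5, pos_y_5 = 2, pos_z_5 = 2.5, height_5 = 4, pos_x_6 = 7.5, pos_y_6 = 9.5, pos_z_6 = 6.5, radius_6 = 1.5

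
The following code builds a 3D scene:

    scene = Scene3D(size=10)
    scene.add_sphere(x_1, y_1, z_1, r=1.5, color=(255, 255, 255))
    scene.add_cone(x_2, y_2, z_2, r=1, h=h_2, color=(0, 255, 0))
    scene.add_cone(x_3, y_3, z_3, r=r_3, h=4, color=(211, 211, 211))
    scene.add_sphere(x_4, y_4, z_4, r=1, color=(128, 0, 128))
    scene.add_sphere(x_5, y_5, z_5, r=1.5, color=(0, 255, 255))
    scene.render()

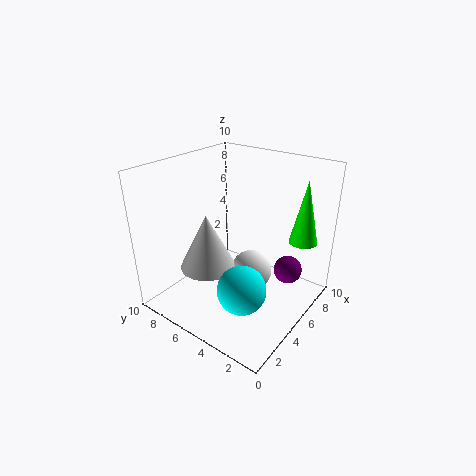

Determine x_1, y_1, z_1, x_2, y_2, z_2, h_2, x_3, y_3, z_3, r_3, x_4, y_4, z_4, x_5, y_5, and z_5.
x_1 = 6; y_1 = 4.5; z_1 = 2; x_2 = 8; y_2 = 1.5; z_2 = 4.5; h_2 = 4.5; x_3 = 4; y_3 = 7; z_3 = 2.5; r_3 = 2; x_4 = 7; y_4 = 2; z_4 = 2.5; x_5 = 2; y_5 = 2.5; z_5 = 3.5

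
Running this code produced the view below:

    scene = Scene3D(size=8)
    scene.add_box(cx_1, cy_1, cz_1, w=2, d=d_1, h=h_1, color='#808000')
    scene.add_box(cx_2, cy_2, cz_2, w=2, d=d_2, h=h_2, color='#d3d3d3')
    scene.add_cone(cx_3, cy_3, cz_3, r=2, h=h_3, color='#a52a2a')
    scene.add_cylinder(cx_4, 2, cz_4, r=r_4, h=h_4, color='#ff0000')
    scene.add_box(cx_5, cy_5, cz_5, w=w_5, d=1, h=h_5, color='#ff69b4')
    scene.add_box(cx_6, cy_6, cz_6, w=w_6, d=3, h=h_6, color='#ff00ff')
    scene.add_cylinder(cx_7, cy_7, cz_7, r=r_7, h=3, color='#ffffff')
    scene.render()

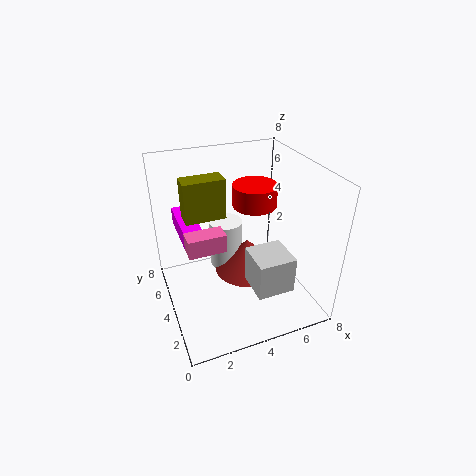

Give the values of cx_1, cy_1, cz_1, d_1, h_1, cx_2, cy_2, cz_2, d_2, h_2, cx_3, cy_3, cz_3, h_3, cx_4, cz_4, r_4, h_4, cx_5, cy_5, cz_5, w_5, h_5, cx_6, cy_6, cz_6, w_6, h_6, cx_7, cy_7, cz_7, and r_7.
cx_1 = 1; cy_1 = 3; cz_1 = 6; d_1 = 1; h_1 = 2; cx_2 = 4; cy_2 = 1; cz_2 = 2; d_2 = 2; h_2 = 2; cx_3 = 5; cy_3 = 5; cz_3 = 1; h_3 = 2; cx_4 = 4; cz_4 = 7; r_4 = 1; h_4 = 1; cx_5 = 1; cy_5 = 3; cz_5 = 4; w_5 = 2; h_5 = 1; cx_6 = 1; cy_6 = 4; cz_6 = 4; w_6 = 1; h_6 = 1; cx_7 = 4; cy_7 = 6; cz_7 = 1; r_7 = 1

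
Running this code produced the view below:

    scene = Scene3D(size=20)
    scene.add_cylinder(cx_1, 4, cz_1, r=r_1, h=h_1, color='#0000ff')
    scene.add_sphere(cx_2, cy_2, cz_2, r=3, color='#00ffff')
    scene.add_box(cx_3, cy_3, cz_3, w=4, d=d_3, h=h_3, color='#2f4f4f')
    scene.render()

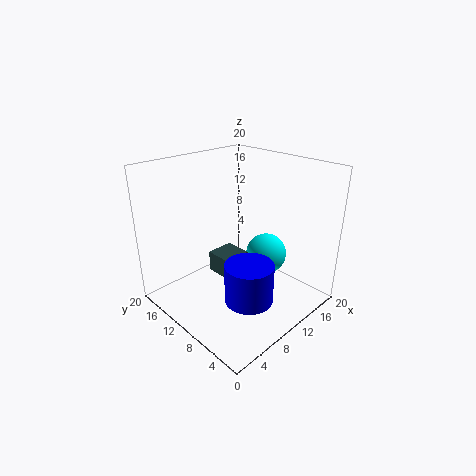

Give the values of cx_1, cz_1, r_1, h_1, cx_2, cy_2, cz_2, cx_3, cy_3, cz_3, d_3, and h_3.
cx_1 = 6, cz_1 = 5, r_1 = 3, h_1 = 5, cx_2 = 15, cy_2 = 9, cz_2 = 6, cx_3 = 8, cy_3 = 10, cz_3 = 4, d_3 = 4, h_3 = 3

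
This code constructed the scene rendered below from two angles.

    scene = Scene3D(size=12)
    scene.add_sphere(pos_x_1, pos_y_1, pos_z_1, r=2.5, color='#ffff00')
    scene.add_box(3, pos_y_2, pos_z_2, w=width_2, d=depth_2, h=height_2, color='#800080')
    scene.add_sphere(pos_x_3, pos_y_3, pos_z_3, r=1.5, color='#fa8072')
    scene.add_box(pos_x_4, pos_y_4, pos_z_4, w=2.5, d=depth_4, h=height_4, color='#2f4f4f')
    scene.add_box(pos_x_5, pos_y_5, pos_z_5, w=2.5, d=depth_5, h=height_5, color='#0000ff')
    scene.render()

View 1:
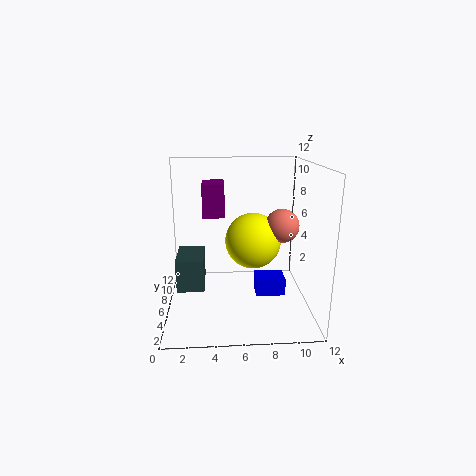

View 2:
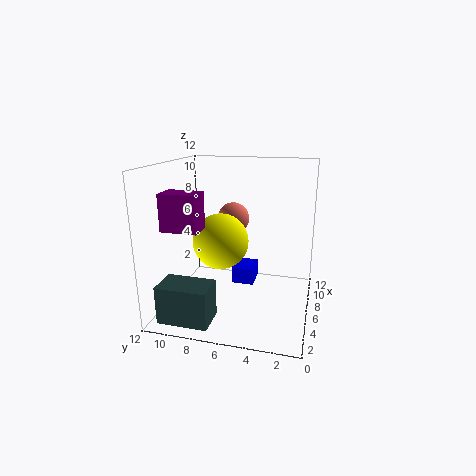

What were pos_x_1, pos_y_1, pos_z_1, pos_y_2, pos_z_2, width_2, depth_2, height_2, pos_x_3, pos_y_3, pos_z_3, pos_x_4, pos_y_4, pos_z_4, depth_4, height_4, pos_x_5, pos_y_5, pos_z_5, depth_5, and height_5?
pos_x_1 = 7.5
pos_y_1 = 8
pos_z_1 = 5
pos_y_2 = 8.5
pos_z_2 = 7
width_2 = 2
depth_2 = 3
height_2 = 3
pos_x_3 = 10
pos_y_3 = 7.5
pos_z_3 = 6.5
pos_x_4 = 0.5
pos_y_4 = 7
pos_z_4 = 0.5
depth_4 = 4
height_4 = 3
pos_x_5 = 7.5
pos_y_5 = 5
pos_z_5 = 1
depth_5 = 2
height_5 = 1.5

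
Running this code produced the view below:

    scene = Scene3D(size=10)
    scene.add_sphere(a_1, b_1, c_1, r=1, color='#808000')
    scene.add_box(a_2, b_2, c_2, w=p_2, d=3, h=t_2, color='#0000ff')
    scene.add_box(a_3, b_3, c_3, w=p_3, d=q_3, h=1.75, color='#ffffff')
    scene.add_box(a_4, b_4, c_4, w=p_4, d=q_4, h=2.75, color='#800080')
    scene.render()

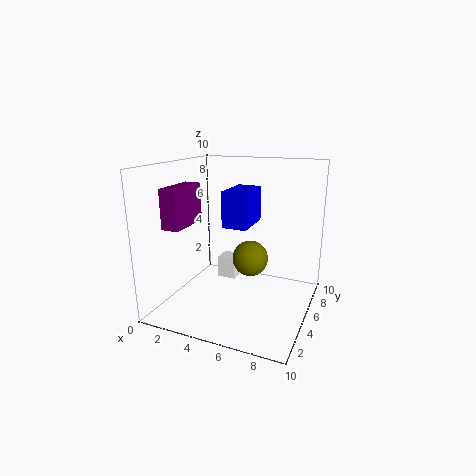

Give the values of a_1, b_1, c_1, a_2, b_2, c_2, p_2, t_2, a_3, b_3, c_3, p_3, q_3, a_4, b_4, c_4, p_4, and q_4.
a_1 = 7.25; b_1 = 1.5; c_1 = 5.25; a_2 = 4; b_2 = 4.5; c_2 = 5.75; p_2 = 1.75; t_2 = 2.5; a_3 = 2; b_3 = 7.75; c_3 = 0.25; p_3 = 1.5; q_3 = 1.5; a_4 = 0.5; b_4 = 2.5; c_4 = 5.75; p_4 = 1.25; q_4 = 3.25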